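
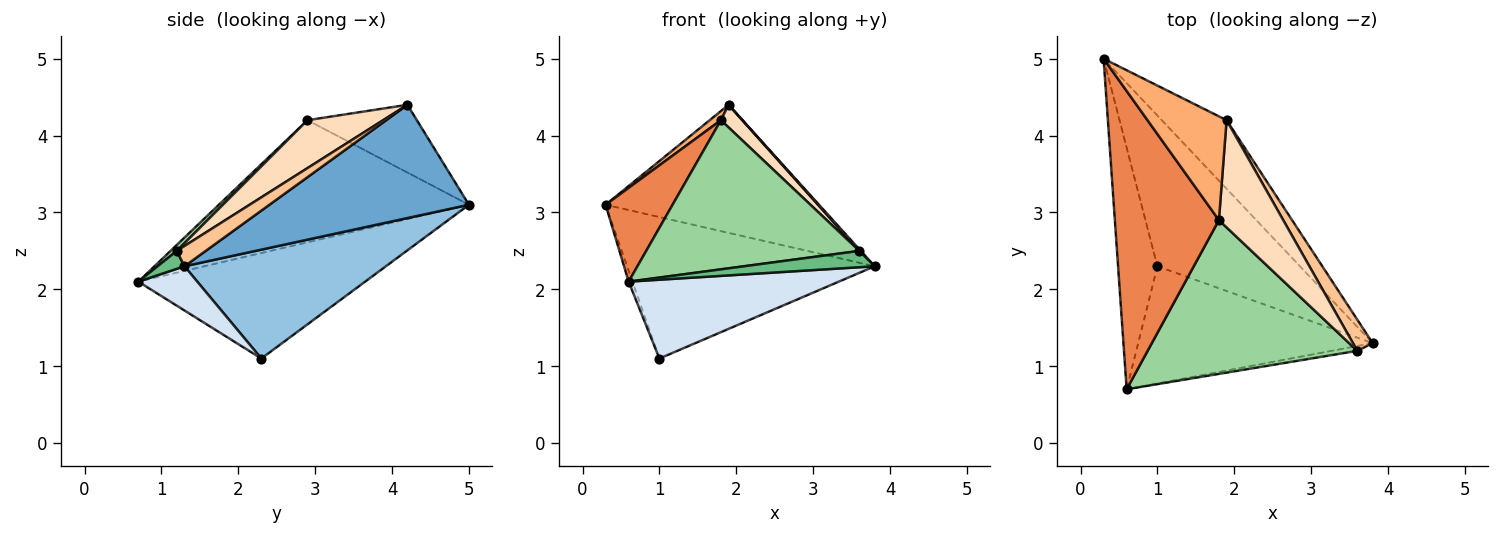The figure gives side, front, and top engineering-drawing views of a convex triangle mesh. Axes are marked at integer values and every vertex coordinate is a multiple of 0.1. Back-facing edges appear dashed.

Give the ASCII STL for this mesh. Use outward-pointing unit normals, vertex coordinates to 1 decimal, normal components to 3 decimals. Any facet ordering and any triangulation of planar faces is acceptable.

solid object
 facet normal 0.636 0.680 -0.364
  outer loop
   vertex 1.9 4.2 4.4
   vertex 3.8 1.3 2.3
   vertex 0.3 5.0 3.1
  endloop
 endfacet
 facet normal 0.487 0.598 -0.637
  outer loop
   vertex 1.0 2.3 1.1
   vertex 0.3 5.0 3.1
   vertex 3.8 1.3 2.3
  endloop
 endfacet
 facet normal -0.937 0.016 -0.349
  outer loop
   vertex 1.0 2.3 1.1
   vertex 0.6 0.7 2.1
   vertex 0.3 5.0 3.1
  endloop
 endfacet
 facet normal 0.155 -0.551 -0.820
  outer loop
   vertex 1.0 2.3 1.1
   vertex 3.8 1.3 2.3
   vertex 0.6 0.7 2.1
  endloop
 endfacet
 facet normal -0.746 -0.200 0.636
  outer loop
   vertex 1.8 2.9 4.2
   vertex 0.3 5.0 3.1
   vertex 0.6 0.7 2.1
  endloop
 endfacet
 facet normal -0.649 -0.067 0.758
  outer loop
   vertex 1.8 2.9 4.2
   vertex 1.9 4.2 4.4
   vertex 0.3 5.0 3.1
  endloop
 endfacet
 facet normal 0.716 -0.036 0.698
  outer loop
   vertex 3.6 1.2 2.5
   vertex 3.8 1.3 2.3
   vertex 1.9 4.2 4.4
  endloop
 endfacet
 facet normal 0.589 -0.167 0.791
  outer loop
   vertex 3.6 1.2 2.5
   vertex 1.9 4.2 4.4
   vertex 1.8 2.9 4.2
  endloop
 endfacet
 facet normal 0.194 -0.941 -0.277
  outer loop
   vertex 3.6 1.2 2.5
   vertex 0.6 0.7 2.1
   vertex 3.8 1.3 2.3
  endloop
 endfacet
 facet normal 0.020 -0.696 0.718
  outer loop
   vertex 3.6 1.2 2.5
   vertex 1.8 2.9 4.2
   vertex 0.6 0.7 2.1
  endloop
 endfacet
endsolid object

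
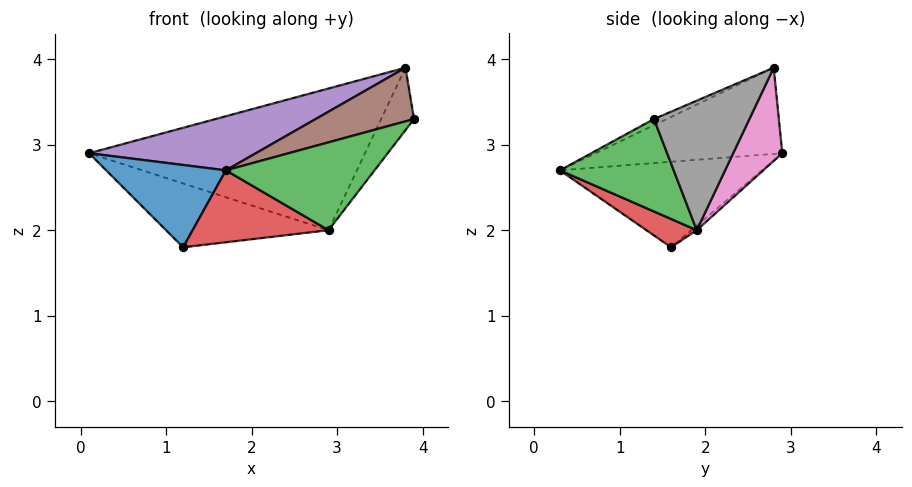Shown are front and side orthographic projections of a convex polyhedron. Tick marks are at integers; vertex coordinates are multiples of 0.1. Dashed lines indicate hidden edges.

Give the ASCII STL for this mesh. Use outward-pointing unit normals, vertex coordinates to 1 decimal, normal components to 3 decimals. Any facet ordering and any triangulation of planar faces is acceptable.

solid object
 facet normal -0.833 -0.493 -0.250
  outer loop
   vertex 1.2 1.6 1.8
   vertex 1.7 0.3 2.7
   vertex 0.1 2.9 2.9
  endloop
 endfacet
 facet normal -0.021 0.635 -0.772
  outer loop
   vertex 2.9 1.9 2.0
   vertex 1.2 1.6 1.8
   vertex 0.1 2.9 2.9
  endloop
 endfacet
 facet normal 0.481 -0.628 -0.612
  outer loop
   vertex 2.9 1.9 2.0
   vertex 3.9 1.4 3.3
   vertex 1.7 0.3 2.7
  endloop
 endfacet
 facet normal 0.189 -0.509 -0.840
  outer loop
   vertex 2.9 1.9 2.0
   vertex 1.7 0.3 2.7
   vertex 1.2 1.6 1.8
  endloop
 endfacet
 facet normal -0.260 -0.232 0.937
  outer loop
   vertex 3.8 2.8 3.9
   vertex 0.1 2.9 2.9
   vertex 1.7 0.3 2.7
  endloop
 endfacet
 facet normal -0.052 -0.397 0.917
  outer loop
   vertex 3.8 2.8 3.9
   vertex 1.7 0.3 2.7
   vertex 3.9 1.4 3.3
  endloop
 endfacet
 facet normal 0.153 0.863 -0.481
  outer loop
   vertex 3.8 2.8 3.9
   vertex 2.9 1.9 2.0
   vertex 0.1 2.9 2.9
  endloop
 endfacet
 facet normal 0.810 0.279 -0.516
  outer loop
   vertex 3.8 2.8 3.9
   vertex 3.9 1.4 3.3
   vertex 2.9 1.9 2.0
  endloop
 endfacet
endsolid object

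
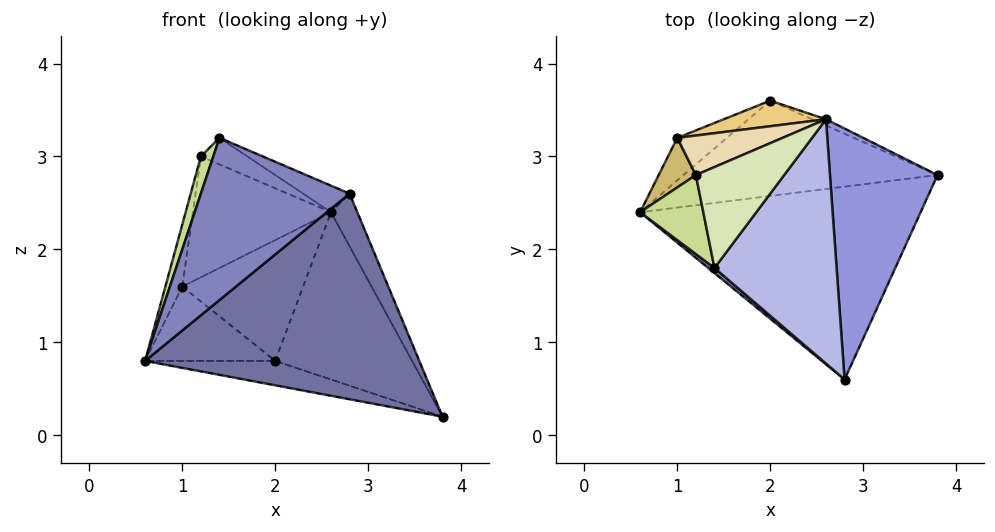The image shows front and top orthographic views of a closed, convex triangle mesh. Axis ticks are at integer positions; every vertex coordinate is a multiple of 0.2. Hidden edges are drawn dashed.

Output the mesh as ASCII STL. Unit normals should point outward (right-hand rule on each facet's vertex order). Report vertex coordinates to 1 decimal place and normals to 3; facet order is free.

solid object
 facet normal -0.037 -0.729 -0.684
  outer loop
   vertex 2.8 0.6 2.6
   vertex 0.6 2.4 0.8
   vertex 3.8 2.8 0.2
  endloop
 endfacet
 facet normal -0.645 -0.764 0.024
  outer loop
   vertex 1.4 1.8 3.2
   vertex 0.6 2.4 0.8
   vertex 2.8 0.6 2.6
  endloop
 endfacet
 facet normal 0.885 0.096 0.456
  outer loop
   vertex 2.6 3.4 2.4
   vertex 2.8 0.6 2.6
   vertex 3.8 2.8 0.2
  endloop
 endfacet
 facet normal 0.460 0.096 0.882
  outer loop
   vertex 2.6 3.4 2.4
   vertex 1.4 1.8 3.2
   vertex 2.8 0.6 2.6
  endloop
 endfacet
 facet normal -0.208 0.243 -0.948
  outer loop
   vertex 2.0 3.6 0.8
   vertex 3.8 2.8 0.2
   vertex 0.6 2.4 0.8
  endloop
 endfacet
 facet normal 0.396 0.917 -0.034
  outer loop
   vertex 2.0 3.6 0.8
   vertex 2.6 3.4 2.4
   vertex 3.8 2.8 0.2
  endloop
 endfacet
 facet normal -0.950 -0.133 0.283
  outer loop
   vertex 1.2 2.8 3.0
   vertex 0.6 2.4 0.8
   vertex 1.4 1.8 3.2
  endloop
 endfacet
 facet normal 0.292 0.243 0.925
  outer loop
   vertex 1.2 2.8 3.0
   vertex 1.4 1.8 3.2
   vertex 2.6 3.4 2.4
  endloop
 endfacet
 facet normal -0.597 0.697 -0.398
  outer loop
   vertex 1.0 3.2 1.6
   vertex 2.0 3.6 0.8
   vertex 0.6 2.4 0.8
  endloop
 endfacet
 facet normal -0.942 0.262 0.209
  outer loop
   vertex 1.0 3.2 1.6
   vertex 0.6 2.4 0.8
   vertex 1.2 2.8 3.0
  endloop
 endfacet
 facet normal -0.220 0.954 0.202
  outer loop
   vertex 1.0 3.2 1.6
   vertex 2.6 3.4 2.4
   vertex 2.0 3.6 0.8
  endloop
 endfacet
 facet normal -0.264 0.917 0.300
  outer loop
   vertex 1.0 3.2 1.6
   vertex 1.2 2.8 3.0
   vertex 2.6 3.4 2.4
  endloop
 endfacet
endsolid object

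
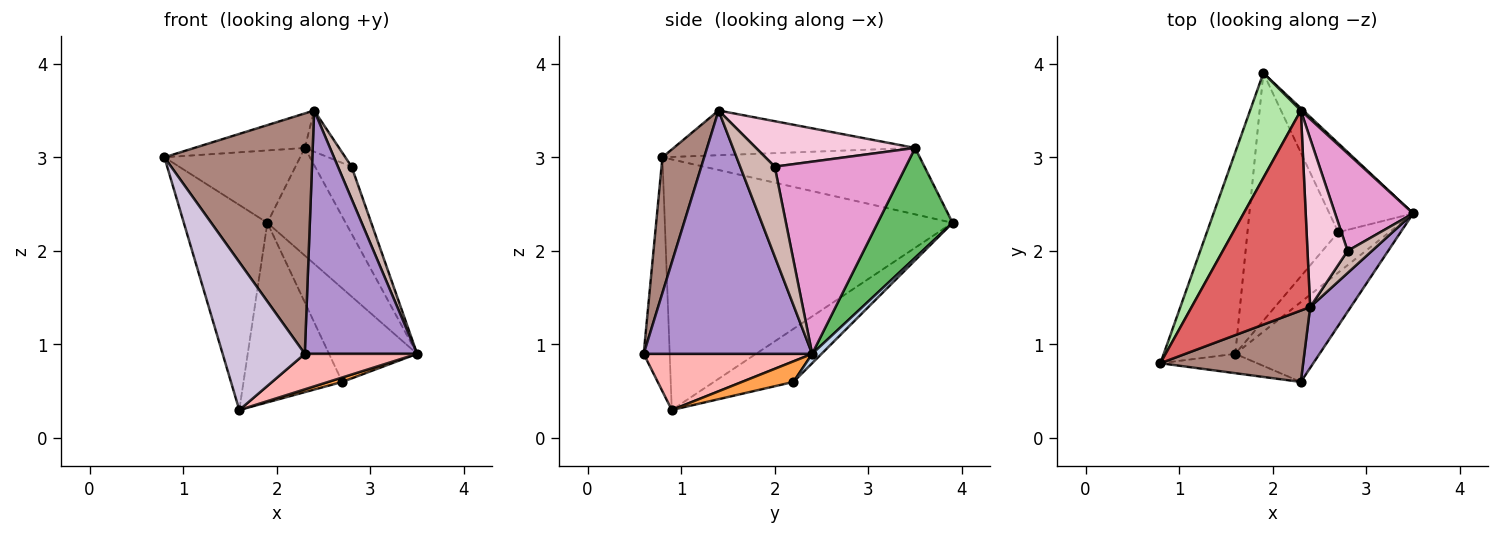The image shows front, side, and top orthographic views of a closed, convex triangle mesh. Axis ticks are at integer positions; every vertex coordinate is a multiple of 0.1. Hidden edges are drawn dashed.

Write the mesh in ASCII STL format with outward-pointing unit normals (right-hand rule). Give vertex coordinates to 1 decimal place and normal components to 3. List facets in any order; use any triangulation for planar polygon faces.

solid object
 facet normal -0.926 0.269 -0.264
  outer loop
   vertex 1.6 0.9 0.3
   vertex 0.8 0.8 3.0
   vertex 1.9 3.9 2.3
  endloop
 endfacet
 facet normal 0.077 0.723 -0.687
  outer loop
   vertex 2.7 2.2 0.6
   vertex 1.9 3.9 2.3
   vertex 3.5 2.4 0.9
  endloop
 endfacet
 facet normal 0.371 -0.101 -0.923
  outer loop
   vertex 2.7 2.2 0.6
   vertex 3.5 2.4 0.9
   vertex 1.6 0.9 0.3
  endloop
 endfacet
 facet normal -0.428 0.531 -0.732
  outer loop
   vertex 2.7 2.2 0.6
   vertex 1.6 0.9 0.3
   vertex 1.9 3.9 2.3
  endloop
 endfacet
 facet normal 0.691 0.723 0.016
  outer loop
   vertex 2.3 3.5 3.1
   vertex 3.5 2.4 0.9
   vertex 1.9 3.9 2.3
  endloop
 endfacet
 facet normal -0.733 0.386 0.560
  outer loop
   vertex 2.3 3.5 3.1
   vertex 1.9 3.9 2.3
   vertex 0.8 0.8 3.0
  endloop
 endfacet
 facet normal -0.348 0.159 0.924
  outer loop
   vertex 2.3 3.5 3.1
   vertex 0.8 0.8 3.0
   vertex 2.4 1.4 3.5
  endloop
 endfacet
 facet normal 0.520 -0.347 -0.780
  outer loop
   vertex 2.3 0.6 0.9
   vertex 1.6 0.9 0.3
   vertex 3.5 2.4 0.9
  endloop
 endfacet
 facet normal 0.824 -0.549 0.137
  outer loop
   vertex 2.3 0.6 0.9
   vertex 3.5 2.4 0.9
   vertex 2.4 1.4 3.5
  endloop
 endfacet
 facet normal -0.299 -0.946 -0.124
  outer loop
   vertex 2.3 0.6 0.9
   vertex 0.8 0.8 3.0
   vertex 1.6 0.9 0.3
  endloop
 endfacet
 facet normal 0.261 -0.925 0.275
  outer loop
   vertex 2.3 0.6 0.9
   vertex 2.4 1.4 3.5
   vertex 0.8 0.8 3.0
  endloop
 endfacet
 facet normal 0.902 -0.357 0.244
  outer loop
   vertex 2.8 2.0 2.9
   vertex 2.4 1.4 3.5
   vertex 3.5 2.4 0.9
  endloop
 endfacet
 facet normal 0.897 0.250 0.364
  outer loop
   vertex 2.8 2.0 2.9
   vertex 3.5 2.4 0.9
   vertex 2.3 3.5 3.1
  endloop
 endfacet
 facet normal 0.740 0.160 0.653
  outer loop
   vertex 2.8 2.0 2.9
   vertex 2.3 3.5 3.1
   vertex 2.4 1.4 3.5
  endloop
 endfacet
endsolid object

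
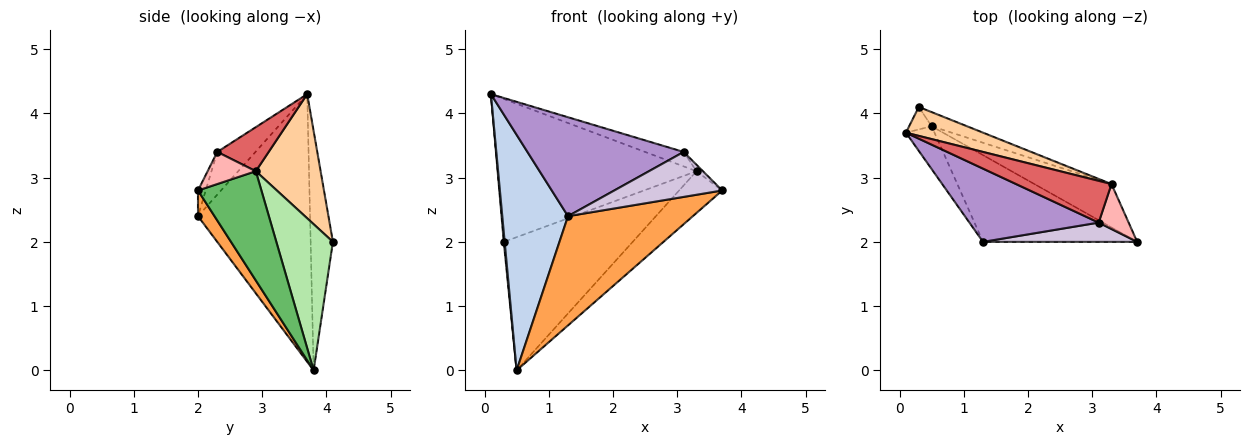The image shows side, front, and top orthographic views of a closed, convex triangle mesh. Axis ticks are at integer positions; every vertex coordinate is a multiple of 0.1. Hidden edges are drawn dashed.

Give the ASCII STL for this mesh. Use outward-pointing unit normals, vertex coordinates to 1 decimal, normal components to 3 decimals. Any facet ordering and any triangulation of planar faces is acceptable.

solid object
 facet normal -0.995 -0.040 -0.093
  outer loop
   vertex 0.5 3.8 0.0
   vertex 0.1 3.7 4.3
   vertex 0.3 4.1 2.0
  endloop
 endfacet
 facet normal -0.859 -0.504 -0.092
  outer loop
   vertex 1.3 2.0 2.4
   vertex 0.1 3.7 4.3
   vertex 0.5 3.8 0.0
  endloop
 endfacet
 facet normal 0.103 -0.779 -0.619
  outer loop
   vertex 1.3 2.0 2.4
   vertex 0.5 3.8 0.0
   vertex 3.7 2.0 2.8
  endloop
 endfacet
 facet normal 0.304 0.934 0.189
  outer loop
   vertex 3.3 2.9 3.1
   vertex 0.3 4.1 2.0
   vertex 0.1 3.7 4.3
  endloop
 endfacet
 facet normal 0.714 0.485 -0.504
  outer loop
   vertex 3.3 2.9 3.1
   vertex 3.7 2.0 2.8
   vertex 0.5 3.8 0.0
  endloop
 endfacet
 facet normal 0.400 0.911 -0.097
  outer loop
   vertex 3.3 2.9 3.1
   vertex 0.5 3.8 0.0
   vertex 0.3 4.1 2.0
  endloop
 endfacet
 facet normal 0.400 0.300 0.866
  outer loop
   vertex 3.1 2.3 3.4
   vertex 3.3 2.9 3.1
   vertex 0.1 3.7 4.3
  endloop
 endfacet
 facet normal 0.728 0.097 0.679
  outer loop
   vertex 3.1 2.3 3.4
   vertex 3.7 2.0 2.8
   vertex 3.3 2.9 3.1
  endloop
 endfacet
 facet normal -0.193 -0.789 0.584
  outer loop
   vertex 3.1 2.3 3.4
   vertex 0.1 3.7 4.3
   vertex 1.3 2.0 2.4
  endloop
 endfacet
 facet normal -0.066 -0.917 0.393
  outer loop
   vertex 3.1 2.3 3.4
   vertex 1.3 2.0 2.4
   vertex 3.7 2.0 2.8
  endloop
 endfacet
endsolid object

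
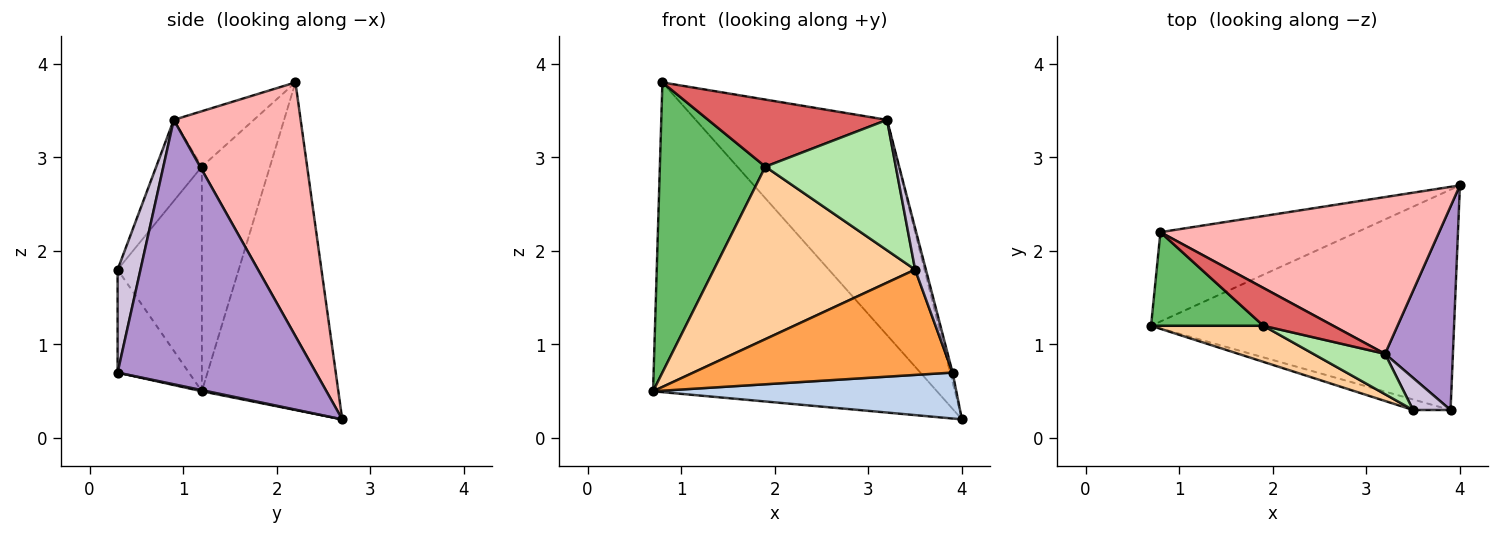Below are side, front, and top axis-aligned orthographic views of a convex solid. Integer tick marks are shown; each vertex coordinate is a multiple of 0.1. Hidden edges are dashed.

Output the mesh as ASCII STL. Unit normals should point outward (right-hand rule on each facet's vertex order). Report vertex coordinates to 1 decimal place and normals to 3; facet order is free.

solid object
 facet normal -0.419 0.872 -0.252
  outer loop
   vertex 0.8 2.2 3.8
   vertex 4.0 2.7 0.2
   vertex 0.7 1.2 0.5
  endloop
 endfacet
 facet normal 0.004 -0.204 -0.979
  outer loop
   vertex 3.9 0.3 0.7
   vertex 0.7 1.2 0.5
   vertex 4.0 2.7 0.2
  endloop
 endfacet
 facet normal -0.264 -0.960 -0.096
  outer loop
   vertex 3.9 0.3 0.7
   vertex 3.5 0.3 1.8
   vertex 0.7 1.2 0.5
  endloop
 endfacet
 facet normal -0.379 -0.906 0.190
  outer loop
   vertex 1.9 1.2 2.9
   vertex 0.7 1.2 0.5
   vertex 3.5 0.3 1.8
  endloop
 endfacet
 facet normal -0.523 -0.811 0.262
  outer loop
   vertex 1.9 1.2 2.9
   vertex 0.8 2.2 3.8
   vertex 0.7 1.2 0.5
  endloop
 endfacet
 facet normal -0.317 -0.906 0.280
  outer loop
   vertex 3.2 0.9 3.4
   vertex 1.9 1.2 2.9
   vertex 3.5 0.3 1.8
  endloop
 endfacet
 facet normal -0.363 -0.812 0.458
  outer loop
   vertex 3.2 0.9 3.4
   vertex 0.8 2.2 3.8
   vertex 1.9 1.2 2.9
  endloop
 endfacet
 facet normal 0.472 0.712 0.519
  outer loop
   vertex 3.2 0.9 3.4
   vertex 4.0 2.7 0.2
   vertex 0.8 2.2 3.8
  endloop
 endfacet
 facet normal 0.969 0.011 0.249
  outer loop
   vertex 3.2 0.9 3.4
   vertex 3.9 0.3 0.7
   vertex 4.0 2.7 0.2
  endloop
 endfacet
 facet normal 0.860 -0.404 0.313
  outer loop
   vertex 3.2 0.9 3.4
   vertex 3.5 0.3 1.8
   vertex 3.9 0.3 0.7
  endloop
 endfacet
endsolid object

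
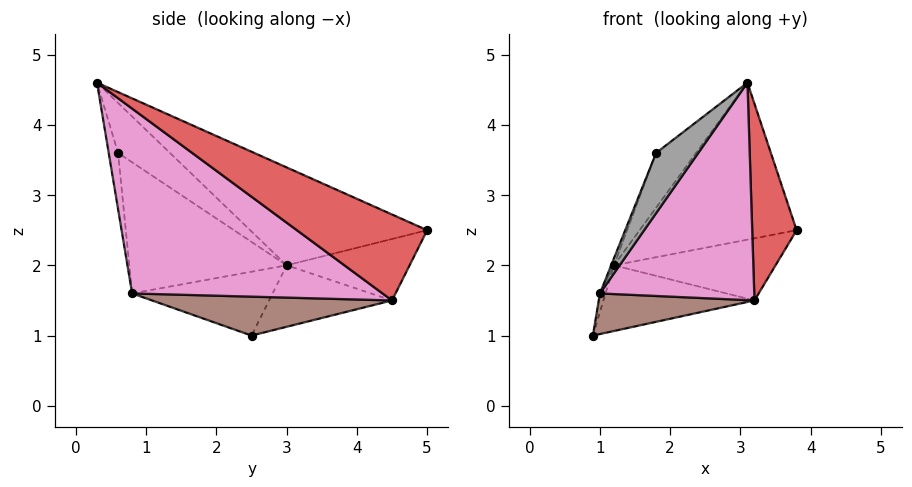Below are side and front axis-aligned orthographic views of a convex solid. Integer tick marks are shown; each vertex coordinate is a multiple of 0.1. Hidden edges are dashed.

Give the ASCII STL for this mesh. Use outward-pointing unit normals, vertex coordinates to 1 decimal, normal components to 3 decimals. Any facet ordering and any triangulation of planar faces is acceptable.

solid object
 facet normal -0.471 0.417 0.777
  outer loop
   vertex 1.2 3.0 2.0
   vertex 3.1 0.3 4.6
   vertex 3.8 5.0 2.5
  endloop
 endfacet
 facet normal -0.619 0.761 -0.195
  outer loop
   vertex 3.2 4.5 1.5
   vertex 0.9 2.5 1.0
   vertex 1.2 3.0 2.0
  endloop
 endfacet
 facet normal -0.605 0.795 -0.035
  outer loop
   vertex 3.2 4.5 1.5
   vertex 1.2 3.0 2.0
   vertex 3.8 5.0 2.5
  endloop
 endfacet
 facet normal 0.877 -0.299 -0.377
  outer loop
   vertex 3.2 4.5 1.5
   vertex 3.8 5.0 2.5
   vertex 3.1 0.3 4.6
  endloop
 endfacet
 facet normal -0.504 0.388 0.772
  outer loop
   vertex 1.8 0.6 3.6
   vertex 3.1 0.3 4.6
   vertex 1.2 3.0 2.0
  endloop
 endfacet
 facet normal 0.429 -0.278 -0.860
  outer loop
   vertex 1.0 0.8 1.6
   vertex 0.9 2.5 1.0
   vertex 3.2 4.5 1.5
  endloop
 endfacet
 facet normal 0.703 -0.433 -0.564
  outer loop
   vertex 1.0 0.8 1.6
   vertex 3.2 4.5 1.5
   vertex 3.1 0.3 4.6
  endloop
 endfacet
 facet normal -0.217 -0.976 -0.011
  outer loop
   vertex 1.0 0.8 1.6
   vertex 3.1 0.3 4.6
   vertex 1.8 0.6 3.6
  endloop
 endfacet
 facet normal -0.962 0.038 0.269
  outer loop
   vertex 1.0 0.8 1.6
   vertex 1.2 3.0 2.0
   vertex 0.9 2.5 1.0
  endloop
 endfacet
 facet normal -0.928 0.017 0.373
  outer loop
   vertex 1.0 0.8 1.6
   vertex 1.8 0.6 3.6
   vertex 1.2 3.0 2.0
  endloop
 endfacet
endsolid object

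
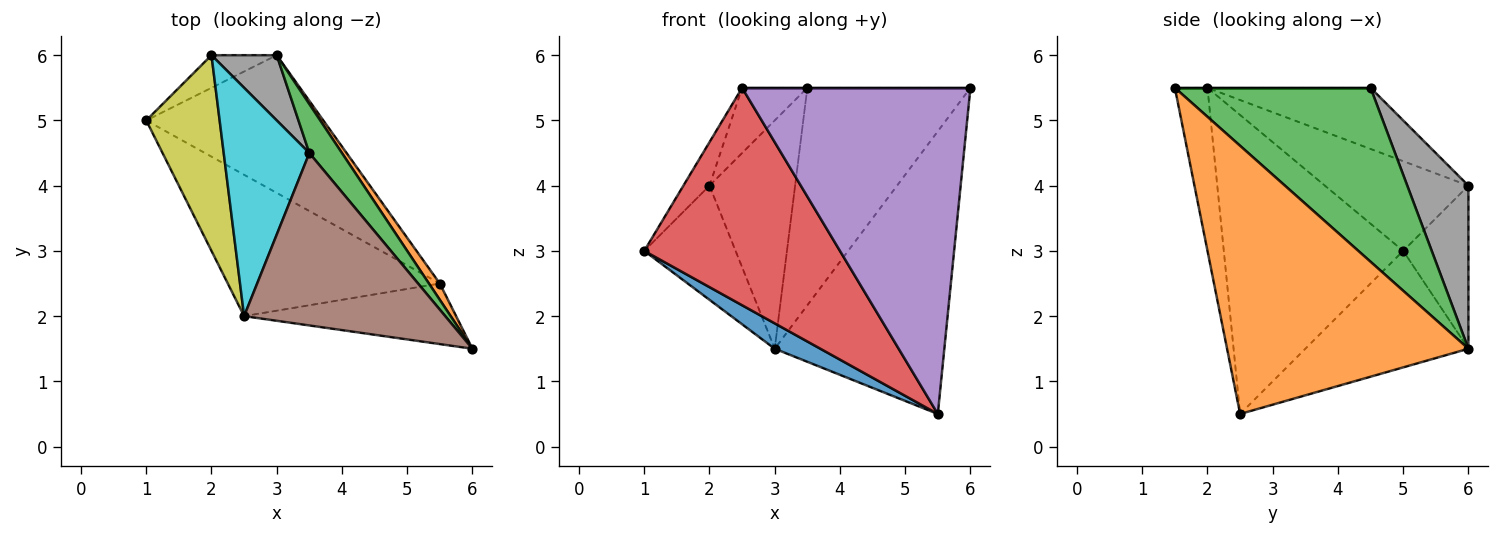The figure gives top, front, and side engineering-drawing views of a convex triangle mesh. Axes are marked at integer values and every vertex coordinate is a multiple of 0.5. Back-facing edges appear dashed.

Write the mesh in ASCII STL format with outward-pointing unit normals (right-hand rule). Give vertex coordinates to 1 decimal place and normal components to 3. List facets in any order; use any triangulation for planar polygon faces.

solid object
 facet normal -0.543 -0.152 -0.826
  outer loop
   vertex 5.5 2.5 0.5
   vertex 1.0 5.0 3.0
   vertex 3.0 6.0 1.5
  endloop
 endfacet
 facet normal 0.818 0.575 0.033
  outer loop
   vertex 5.5 2.5 0.5
   vertex 3.0 6.0 1.5
   vertex 6.0 1.5 5.5
  endloop
 endfacet
 facet normal 0.760 0.634 0.143
  outer loop
   vertex 3.5 4.5 5.5
   vertex 6.0 1.5 5.5
   vertex 3.0 6.0 1.5
  endloop
 endfacet
 facet normal -0.609 -0.665 -0.432
  outer loop
   vertex 2.5 2.0 5.5
   vertex 1.0 5.0 3.0
   vertex 5.5 2.5 0.5
  endloop
 endfacet
 facet normal -0.139 -0.974 -0.181
  outer loop
   vertex 2.5 2.0 5.5
   vertex 5.5 2.5 0.5
   vertex 6.0 1.5 5.5
  endloop
 endfacet
 facet normal 0.000 0.000 1.000
  outer loop
   vertex 2.5 2.0 5.5
   vertex 6.0 1.5 5.5
   vertex 3.5 4.5 5.5
  endloop
 endfacet
 facet normal -0.566 0.793 -0.226
  outer loop
   vertex 2.0 6.0 4.0
   vertex 3.0 6.0 1.5
   vertex 1.0 5.0 3.0
  endloop
 endfacet
 facet normal 0.566 0.793 0.226
  outer loop
   vertex 2.0 6.0 4.0
   vertex 3.5 4.5 5.5
   vertex 3.0 6.0 1.5
  endloop
 endfacet
 facet normal -0.766 0.139 0.627
  outer loop
   vertex 2.0 6.0 4.0
   vertex 1.0 5.0 3.0
   vertex 2.5 2.0 5.5
  endloop
 endfacet
 facet normal -0.566 0.226 0.793
  outer loop
   vertex 2.0 6.0 4.0
   vertex 2.5 2.0 5.5
   vertex 3.5 4.5 5.5
  endloop
 endfacet
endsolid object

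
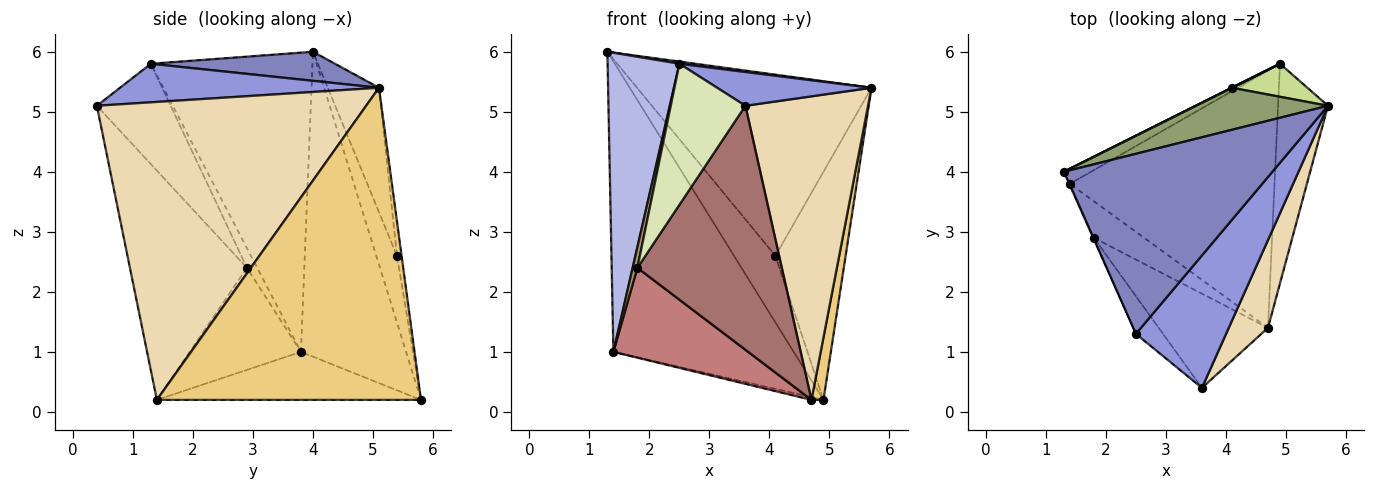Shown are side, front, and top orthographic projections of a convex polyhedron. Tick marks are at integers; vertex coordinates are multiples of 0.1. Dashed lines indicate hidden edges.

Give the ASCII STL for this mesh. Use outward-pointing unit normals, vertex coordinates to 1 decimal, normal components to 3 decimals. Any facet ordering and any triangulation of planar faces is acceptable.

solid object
 facet normal -0.503 0.863 -0.045
  outer loop
   vertex 1.4 3.8 1.0
   vertex 1.3 4.0 6.0
   vertex 4.9 5.8 0.2
  endloop
 endfacet
 facet normal 0.138 -0.012 0.990
  outer loop
   vertex 2.5 1.3 5.8
   vertex 5.7 5.1 5.4
   vertex 1.3 4.0 6.0
  endloop
 endfacet
 facet normal 0.383 -0.228 0.895
  outer loop
   vertex 2.5 1.3 5.8
   vertex 3.6 0.4 5.1
   vertex 5.7 5.1 5.4
  endloop
 endfacet
 facet normal -0.914 -0.406 -0.002
  outer loop
   vertex 2.5 1.3 5.8
   vertex 1.3 4.0 6.0
   vertex 1.4 3.8 1.0
  endloop
 endfacet
 facet normal -0.208 0.953 0.221
  outer loop
   vertex 4.1 5.4 2.6
   vertex 1.3 4.0 6.0
   vertex 5.7 5.1 5.4
  endloop
 endfacet
 facet normal -0.447 0.894 0.000
  outer loop
   vertex 4.1 5.4 2.6
   vertex 4.9 5.8 0.2
   vertex 1.3 4.0 6.0
  endloop
 endfacet
 facet normal -0.065 0.988 0.143
  outer loop
   vertex 4.1 5.4 2.6
   vertex 5.7 5.1 5.4
   vertex 4.9 5.8 0.2
  endloop
 endfacet
 facet normal -0.691 -0.699 -0.187
  outer loop
   vertex 1.8 2.9 2.4
   vertex 3.6 0.4 5.1
   vertex 2.5 1.3 5.8
  endloop
 endfacet
 facet normal -0.907 -0.420 -0.011
  outer loop
   vertex 1.8 2.9 2.4
   vertex 2.5 1.3 5.8
   vertex 1.4 3.8 1.0
  endloop
 endfacet
 facet normal -0.228 0.010 -0.974
  outer loop
   vertex 4.7 1.4 0.2
   vertex 1.4 3.8 1.0
   vertex 4.9 5.8 0.2
  endloop
 endfacet
 facet normal 0.986 -0.045 -0.158
  outer loop
   vertex 4.7 1.4 0.2
   vertex 4.9 5.8 0.2
   vertex 5.7 5.1 5.4
  endloop
 endfacet
 facet normal 0.904 -0.411 0.119
  outer loop
   vertex 4.7 1.4 0.2
   vertex 5.7 5.1 5.4
   vertex 3.6 0.4 5.1
  endloop
 endfacet
 facet normal -0.603 -0.744 -0.287
  outer loop
   vertex 4.7 1.4 0.2
   vertex 3.6 0.4 5.1
   vertex 1.8 2.9 2.4
  endloop
 endfacet
 facet normal -0.608 -0.736 -0.299
  outer loop
   vertex 4.7 1.4 0.2
   vertex 1.8 2.9 2.4
   vertex 1.4 3.8 1.0
  endloop
 endfacet
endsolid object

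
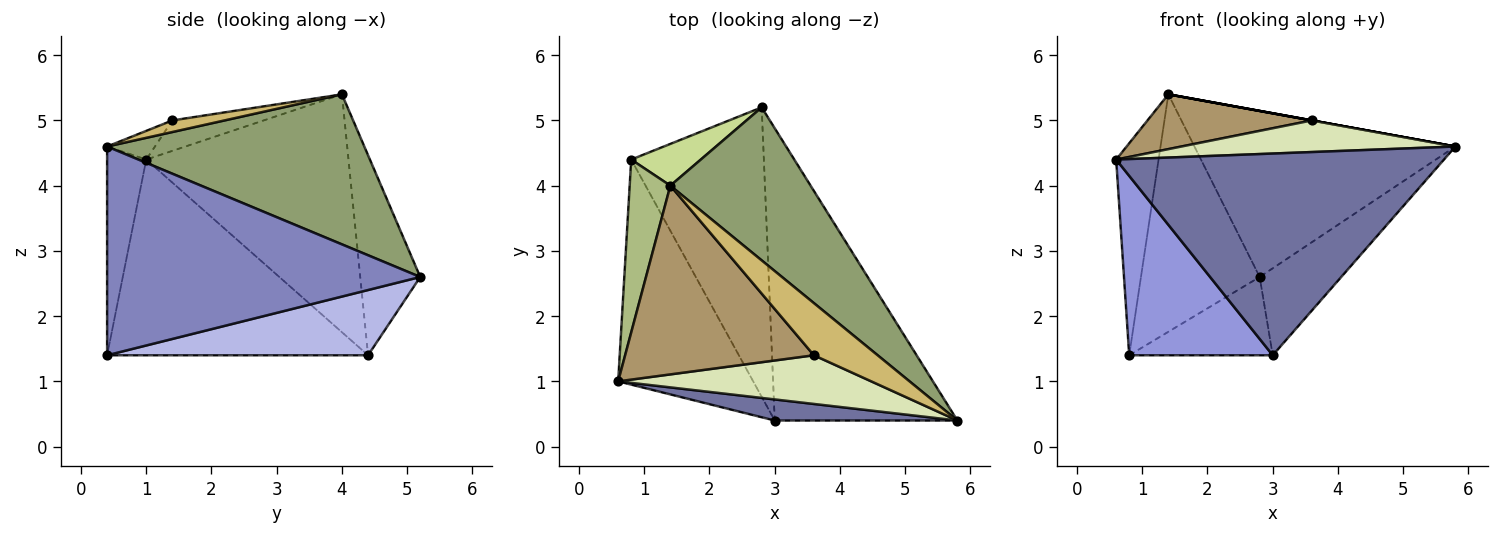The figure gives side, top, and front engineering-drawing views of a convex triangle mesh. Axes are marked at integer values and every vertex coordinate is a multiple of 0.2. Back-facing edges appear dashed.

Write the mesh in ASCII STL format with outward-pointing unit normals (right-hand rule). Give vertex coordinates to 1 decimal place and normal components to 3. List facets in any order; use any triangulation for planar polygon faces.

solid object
 facet normal -0.118 -0.988 0.103
  outer loop
   vertex 3.0 0.4 1.4
   vertex 5.8 0.4 4.6
   vertex 0.6 1.0 4.4
  endloop
 endfacet
 facet normal 0.739 0.192 -0.646
  outer loop
   vertex 3.0 0.4 1.4
   vertex 2.8 5.2 2.6
   vertex 5.8 0.4 4.6
  endloop
 endfacet
 facet normal -0.750 -0.412 -0.517
  outer loop
   vertex 0.8 4.4 1.4
   vertex 3.0 0.4 1.4
   vertex 0.6 1.0 4.4
  endloop
 endfacet
 facet normal 0.429 0.236 -0.872
  outer loop
   vertex 0.8 4.4 1.4
   vertex 2.8 5.2 2.6
   vertex 3.0 0.4 1.4
  endloop
 endfacet
 facet normal 0.587 0.595 0.549
  outer loop
   vertex 1.4 4.0 5.4
   vertex 5.8 0.4 4.6
   vertex 2.8 5.2 2.6
  endloop
 endfacet
 facet normal -0.965 0.202 0.165
  outer loop
   vertex 1.4 4.0 5.4
   vertex 0.8 4.4 1.4
   vertex 0.6 1.0 4.4
  endloop
 endfacet
 facet normal -0.446 0.882 0.155
  outer loop
   vertex 1.4 4.0 5.4
   vertex 2.8 5.2 2.6
   vertex 0.8 4.4 1.4
  endloop
 endfacet
 facet normal -0.095 -0.542 0.835
  outer loop
   vertex 3.6 1.4 5.0
   vertex 0.6 1.0 4.4
   vertex 5.8 0.4 4.6
  endloop
 endfacet
 facet normal -0.153 -0.276 0.949
  outer loop
   vertex 3.6 1.4 5.0
   vertex 1.4 4.0 5.4
   vertex 0.6 1.0 4.4
  endloop
 endfacet
 facet normal 0.179 0.000 0.984
  outer loop
   vertex 3.6 1.4 5.0
   vertex 5.8 0.4 4.6
   vertex 1.4 4.0 5.4
  endloop
 endfacet
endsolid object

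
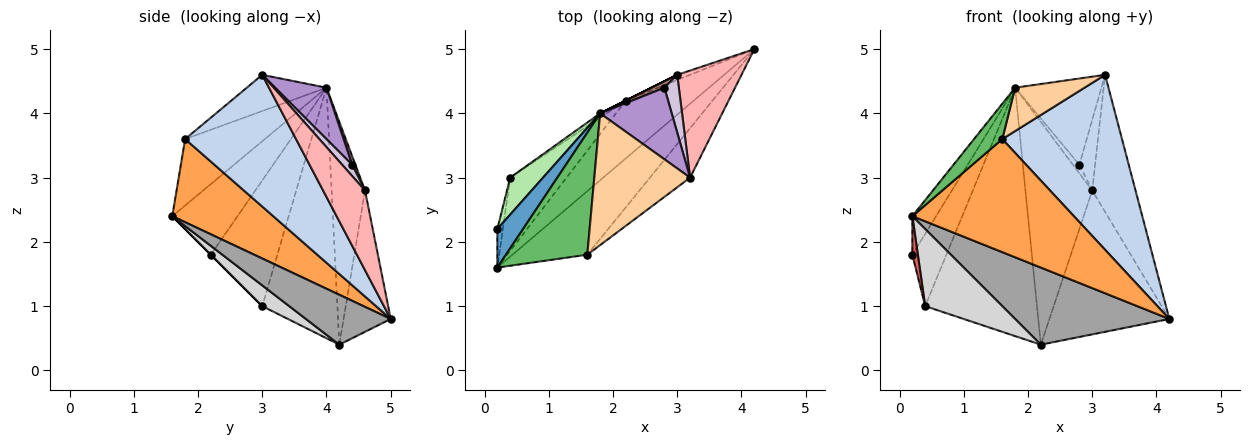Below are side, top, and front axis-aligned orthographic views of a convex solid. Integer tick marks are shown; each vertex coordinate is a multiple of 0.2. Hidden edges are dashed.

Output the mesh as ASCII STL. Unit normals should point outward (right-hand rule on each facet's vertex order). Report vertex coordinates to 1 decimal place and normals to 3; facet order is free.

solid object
 facet normal -0.889 0.323 0.323
  outer loop
   vertex 1.8 4.0 4.4
   vertex 0.2 2.2 1.8
   vertex 0.2 1.6 2.4
  endloop
 endfacet
 facet normal 0.666 -0.718 -0.203
  outer loop
   vertex 1.6 1.8 3.6
   vertex 4.2 5.0 0.8
   vertex 3.2 3.0 4.6
  endloop
 endfacet
 facet normal 0.478 -0.765 -0.431
  outer loop
   vertex 1.6 1.8 3.6
   vertex 0.2 1.6 2.4
   vertex 4.2 5.0 0.8
  endloop
 endfacet
 facet normal -0.338 -0.294 0.894
  outer loop
   vertex 1.6 1.8 3.6
   vertex 3.2 3.0 4.6
   vertex 1.8 4.0 4.4
  endloop
 endfacet
 facet normal -0.617 -0.219 0.756
  outer loop
   vertex 1.6 1.8 3.6
   vertex 1.8 4.0 4.4
   vertex 0.2 1.6 2.4
  endloop
 endfacet
 facet normal -0.867 0.443 0.227
  outer loop
   vertex 0.4 3.0 1.0
   vertex 0.2 2.2 1.8
   vertex 1.8 4.0 4.4
  endloop
 endfacet
 facet normal 0.000 -0.707 -0.707
  outer loop
   vertex 0.4 3.0 1.0
   vertex 0.2 1.6 2.4
   vertex 0.2 2.2 1.8
  endloop
 endfacet
 facet normal 0.607 0.626 0.489
  outer loop
   vertex 3.0 4.6 2.8
   vertex 3.2 3.0 4.6
   vertex 4.2 5.0 0.8
  endloop
 endfacet
 facet normal 0.417 0.700 0.580
  outer loop
   vertex 2.8 4.4 3.2
   vertex 1.8 4.0 4.4
   vertex 3.2 3.0 4.6
  endloop
 endfacet
 facet normal 0.442 0.694 0.568
  outer loop
   vertex 2.8 4.4 3.2
   vertex 3.2 3.0 4.6
   vertex 3.0 4.6 2.8
  endloop
 endfacet
 facet normal 0.371 0.743 0.557
  outer loop
   vertex 2.8 4.4 3.2
   vertex 3.0 4.6 2.8
   vertex 1.8 4.0 4.4
  endloop
 endfacet
 facet normal -0.558 0.830 -0.014
  outer loop
   vertex 2.2 4.2 0.4
   vertex 0.4 3.0 1.0
   vertex 1.8 4.0 4.4
  endloop
 endfacet
 facet normal -0.447 0.894 0.000
  outer loop
   vertex 2.2 4.2 0.4
   vertex 1.8 4.0 4.4
   vertex 3.0 4.6 2.8
  endloop
 endfacet
 facet normal -0.365 0.930 -0.033
  outer loop
   vertex 2.2 4.2 0.4
   vertex 3.0 4.6 2.8
   vertex 4.2 5.0 0.8
  endloop
 endfacet
 facet normal 0.403 -0.732 -0.549
  outer loop
   vertex 2.2 4.2 0.4
   vertex 4.2 5.0 0.8
   vertex 0.2 1.6 2.4
  endloop
 endfacet
 facet normal 0.246 -0.703 -0.668
  outer loop
   vertex 2.2 4.2 0.4
   vertex 0.2 1.6 2.4
   vertex 0.4 3.0 1.0
  endloop
 endfacet
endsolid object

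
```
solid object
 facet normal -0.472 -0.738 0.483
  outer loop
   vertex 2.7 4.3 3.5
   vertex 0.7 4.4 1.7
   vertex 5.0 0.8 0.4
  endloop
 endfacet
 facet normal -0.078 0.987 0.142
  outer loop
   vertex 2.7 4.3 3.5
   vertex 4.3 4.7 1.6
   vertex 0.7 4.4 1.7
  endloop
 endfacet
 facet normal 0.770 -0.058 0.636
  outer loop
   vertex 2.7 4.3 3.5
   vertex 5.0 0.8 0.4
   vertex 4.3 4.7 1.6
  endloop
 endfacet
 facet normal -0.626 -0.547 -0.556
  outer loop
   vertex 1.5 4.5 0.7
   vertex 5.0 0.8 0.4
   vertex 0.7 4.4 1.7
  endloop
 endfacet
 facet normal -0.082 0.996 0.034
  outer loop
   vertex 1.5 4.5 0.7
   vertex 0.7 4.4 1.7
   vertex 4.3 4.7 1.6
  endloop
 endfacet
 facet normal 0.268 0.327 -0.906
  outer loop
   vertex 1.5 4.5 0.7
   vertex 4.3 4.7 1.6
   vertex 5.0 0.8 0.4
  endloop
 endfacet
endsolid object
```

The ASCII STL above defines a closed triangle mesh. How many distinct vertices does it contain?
5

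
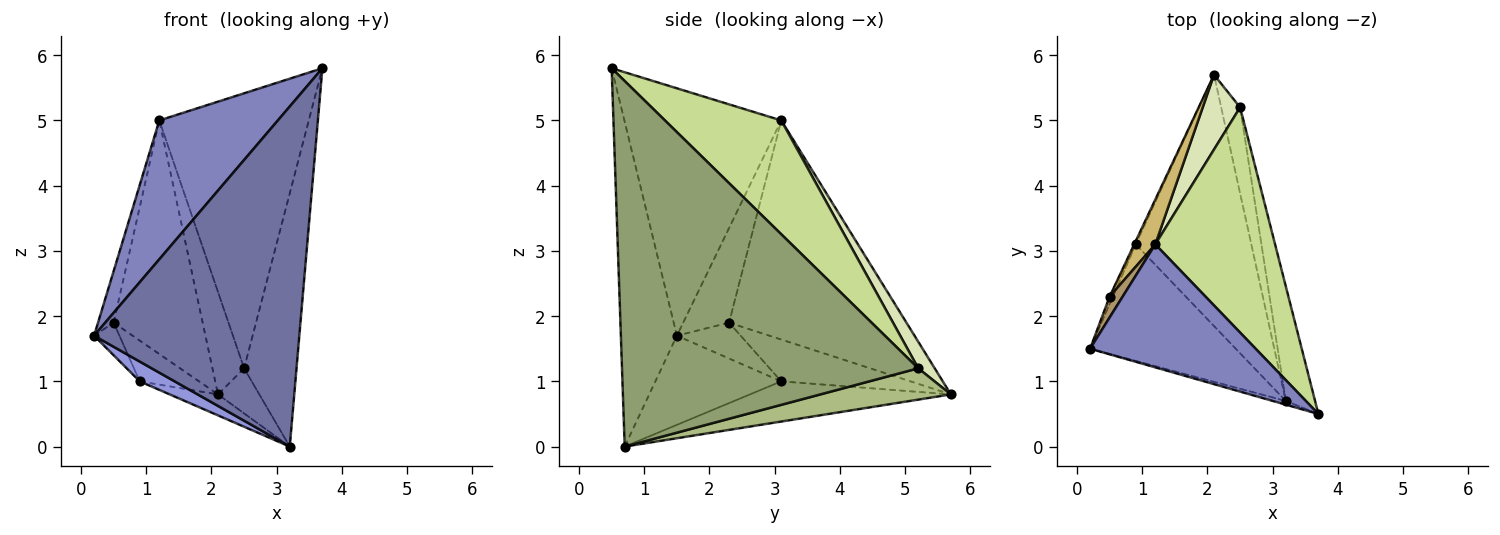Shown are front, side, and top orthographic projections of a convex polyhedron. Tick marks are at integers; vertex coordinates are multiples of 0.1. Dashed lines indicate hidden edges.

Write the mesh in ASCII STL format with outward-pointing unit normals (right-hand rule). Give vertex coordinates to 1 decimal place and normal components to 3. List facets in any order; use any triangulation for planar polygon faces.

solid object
 facet normal -0.263 -0.965 -0.011
  outer loop
   vertex 3.2 0.7 0.0
   vertex 3.7 0.5 5.8
   vertex 0.2 1.5 1.7
  endloop
 endfacet
 facet normal -0.704 -0.532 0.471
  outer loop
   vertex 1.2 3.1 5.0
   vertex 0.2 1.5 1.7
   vertex 3.7 0.5 5.8
  endloop
 endfacet
 facet normal -0.517 -0.143 -0.844
  outer loop
   vertex 0.9 3.1 1.0
   vertex 3.2 0.7 0.0
   vertex 0.2 1.5 1.7
  endloop
 endfacet
 facet normal -0.327 0.079 -0.942
  outer loop
   vertex 0.9 3.1 1.0
   vertex 2.1 5.7 0.8
   vertex 3.2 0.7 0.0
  endloop
 endfacet
 facet normal 0.982 0.174 -0.079
  outer loop
   vertex 2.5 5.2 1.2
   vertex 3.7 0.5 5.8
   vertex 3.2 0.7 0.0
  endloop
 endfacet
 facet normal 0.826 0.262 -0.499
  outer loop
   vertex 2.5 5.2 1.2
   vertex 3.2 0.7 0.0
   vertex 2.1 5.7 0.8
  endloop
 endfacet
 facet normal 0.516 0.663 0.543
  outer loop
   vertex 2.5 5.2 1.2
   vertex 1.2 3.1 5.0
   vertex 3.7 0.5 5.8
  endloop
 endfacet
 facet normal 0.387 0.745 0.544
  outer loop
   vertex 2.5 5.2 1.2
   vertex 2.1 5.7 0.8
   vertex 1.2 3.1 5.0
  endloop
 endfacet
 facet normal -0.939 0.320 0.129
  outer loop
   vertex 0.5 2.3 1.9
   vertex 0.2 1.5 1.7
   vertex 1.2 3.1 5.0
  endloop
 endfacet
 facet normal -0.891 0.447 0.086
  outer loop
   vertex 0.5 2.3 1.9
   vertex 1.2 3.1 5.0
   vertex 2.1 5.7 0.8
  endloop
 endfacet
 facet normal -0.926 0.368 -0.084
  outer loop
   vertex 0.5 2.3 1.9
   vertex 0.9 3.1 1.0
   vertex 0.2 1.5 1.7
  endloop
 endfacet
 facet normal -0.908 0.417 -0.033
  outer loop
   vertex 0.5 2.3 1.9
   vertex 2.1 5.7 0.8
   vertex 0.9 3.1 1.0
  endloop
 endfacet
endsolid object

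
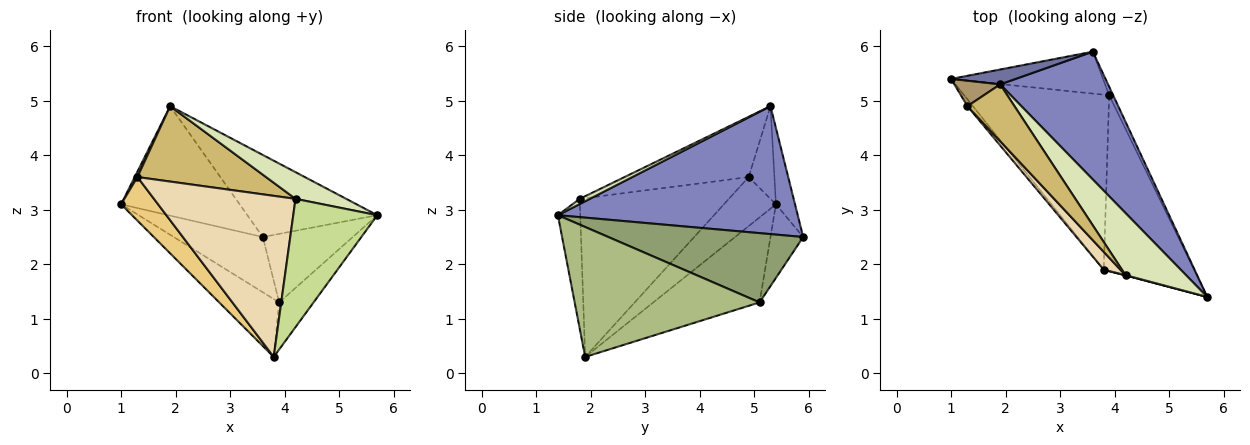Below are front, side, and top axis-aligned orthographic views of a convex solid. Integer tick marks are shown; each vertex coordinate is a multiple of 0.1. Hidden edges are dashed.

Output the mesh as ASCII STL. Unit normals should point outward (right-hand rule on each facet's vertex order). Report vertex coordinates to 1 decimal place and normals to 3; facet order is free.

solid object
 facet normal -0.157 0.979 0.133
  outer loop
   vertex 1.9 5.3 4.9
   vertex 3.6 5.9 2.5
   vertex 1.0 5.4 3.1
  endloop
 endfacet
 facet normal 0.706 0.383 0.596
  outer loop
   vertex 1.9 5.3 4.9
   vertex 5.7 1.4 2.9
   vertex 3.6 5.9 2.5
  endloop
 endfacet
 facet normal -0.281 0.765 -0.580
  outer loop
   vertex 3.9 5.1 1.3
   vertex 1.0 5.4 3.1
   vertex 3.6 5.9 2.5
  endloop
 endfacet
 facet normal -0.486 0.274 -0.829
  outer loop
   vertex 3.9 5.1 1.3
   vertex 3.8 1.9 0.3
   vertex 1.0 5.4 3.1
  endloop
 endfacet
 facet normal 0.907 0.418 -0.052
  outer loop
   vertex 3.9 5.1 1.3
   vertex 3.6 5.9 2.5
   vertex 5.7 1.4 2.9
  endloop
 endfacet
 facet normal 0.812 0.151 -0.564
  outer loop
   vertex 3.9 5.1 1.3
   vertex 5.7 1.4 2.9
   vertex 3.8 1.9 0.3
  endloop
 endfacet
 facet normal -0.257 -0.966 0.002
  outer loop
   vertex 4.2 1.8 3.2
   vertex 3.8 1.9 0.3
   vertex 5.7 1.4 2.9
  endloop
 endfacet
 facet normal 0.078 -0.393 0.916
  outer loop
   vertex 4.2 1.8 3.2
   vertex 5.7 1.4 2.9
   vertex 1.9 5.3 4.9
  endloop
 endfacet
 facet normal -0.893 -0.095 0.441
  outer loop
   vertex 1.3 4.9 3.6
   vertex 1.9 5.3 4.9
   vertex 1.0 5.4 3.1
  endloop
 endfacet
 facet normal -0.611 -0.633 0.476
  outer loop
   vertex 1.3 4.9 3.6
   vertex 4.2 1.8 3.2
   vertex 1.9 5.3 4.9
  endloop
 endfacet
 facet normal -0.812 -0.577 -0.090
  outer loop
   vertex 1.3 4.9 3.6
   vertex 1.0 5.4 3.1
   vertex 3.8 1.9 0.3
  endloop
 endfacet
 facet normal -0.723 -0.686 0.076
  outer loop
   vertex 1.3 4.9 3.6
   vertex 3.8 1.9 0.3
   vertex 4.2 1.8 3.2
  endloop
 endfacet
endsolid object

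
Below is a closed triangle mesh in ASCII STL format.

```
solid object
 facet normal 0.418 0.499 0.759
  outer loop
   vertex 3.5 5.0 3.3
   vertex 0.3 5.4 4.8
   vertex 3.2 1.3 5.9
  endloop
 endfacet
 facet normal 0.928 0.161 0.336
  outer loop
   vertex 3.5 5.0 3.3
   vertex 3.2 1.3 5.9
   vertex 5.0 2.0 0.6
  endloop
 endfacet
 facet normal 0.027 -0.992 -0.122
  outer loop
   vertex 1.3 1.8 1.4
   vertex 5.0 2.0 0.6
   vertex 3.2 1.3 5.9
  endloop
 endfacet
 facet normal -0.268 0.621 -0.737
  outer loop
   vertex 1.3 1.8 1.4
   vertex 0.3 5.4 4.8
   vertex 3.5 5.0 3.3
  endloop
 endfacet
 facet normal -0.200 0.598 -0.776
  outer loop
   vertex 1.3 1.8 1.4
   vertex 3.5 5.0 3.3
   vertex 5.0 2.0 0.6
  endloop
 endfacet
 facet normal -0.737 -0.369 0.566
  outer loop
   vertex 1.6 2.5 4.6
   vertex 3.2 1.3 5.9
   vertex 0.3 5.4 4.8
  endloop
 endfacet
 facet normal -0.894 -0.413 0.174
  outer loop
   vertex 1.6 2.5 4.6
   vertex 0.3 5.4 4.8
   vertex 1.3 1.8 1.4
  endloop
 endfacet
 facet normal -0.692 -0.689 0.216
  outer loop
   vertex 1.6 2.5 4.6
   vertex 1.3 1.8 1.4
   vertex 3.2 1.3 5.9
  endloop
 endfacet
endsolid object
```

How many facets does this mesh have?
8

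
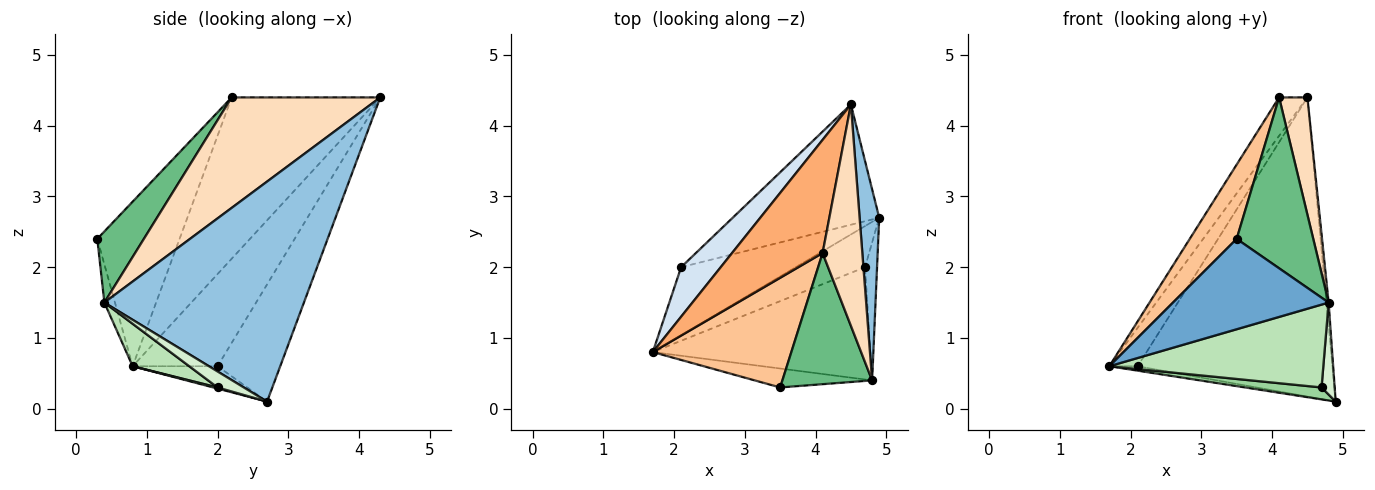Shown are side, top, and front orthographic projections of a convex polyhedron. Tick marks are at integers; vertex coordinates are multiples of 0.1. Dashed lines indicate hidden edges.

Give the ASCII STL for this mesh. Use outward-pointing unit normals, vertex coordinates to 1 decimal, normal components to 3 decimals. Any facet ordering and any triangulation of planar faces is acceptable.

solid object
 facet normal -0.067 -0.977 -0.205
  outer loop
   vertex 4.8 0.4 1.5
   vertex 3.5 0.3 2.4
   vertex 1.7 0.8 0.6
  endloop
 endfacet
 facet normal 0.996 0.011 0.089
  outer loop
   vertex 4.8 0.4 1.5
   vertex 4.9 2.7 0.1
   vertex 4.5 4.3 4.4
  endloop
 endfacet
 facet normal -0.191 0.064 -0.980
  outer loop
   vertex 2.1 2.0 0.6
   vertex 4.9 2.7 0.1
   vertex 1.7 0.8 0.6
  endloop
 endfacet
 facet normal -0.878 0.293 0.378
  outer loop
   vertex 2.1 2.0 0.6
   vertex 1.7 0.8 0.6
   vertex 4.5 4.3 4.4
  endloop
 endfacet
 facet normal -0.286 0.889 -0.357
  outer loop
   vertex 2.1 2.0 0.6
   vertex 4.5 4.3 4.4
   vertex 4.9 2.7 0.1
  endloop
 endfacet
 facet normal -0.860 0.164 0.483
  outer loop
   vertex 4.1 2.2 4.4
   vertex 4.5 4.3 4.4
   vertex 1.7 0.8 0.6
  endloop
 endfacet
 facet normal -0.701 -0.400 0.590
  outer loop
   vertex 4.1 2.2 4.4
   vertex 1.7 0.8 0.6
   vertex 3.5 0.3 2.4
  endloop
 endfacet
 facet normal 0.926 -0.176 0.333
  outer loop
   vertex 4.1 2.2 4.4
   vertex 4.8 0.4 1.5
   vertex 4.5 4.3 4.4
  endloop
 endfacet
 facet normal 0.435 -0.714 0.548
  outer loop
   vertex 4.1 2.2 4.4
   vertex 3.5 0.3 2.4
   vertex 4.8 0.4 1.5
  endloop
 endfacet
 facet normal 0.015 -0.279 -0.960
  outer loop
   vertex 4.7 2.0 0.3
   vertex 1.7 0.8 0.6
   vertex 4.9 2.7 0.1
  endloop
 endfacet
 facet normal 0.155 -0.587 -0.795
  outer loop
   vertex 4.7 2.0 0.3
   vertex 4.8 0.4 1.5
   vertex 1.7 0.8 0.6
  endloop
 endfacet
 facet normal 0.743 -0.371 -0.557
  outer loop
   vertex 4.7 2.0 0.3
   vertex 4.9 2.7 0.1
   vertex 4.8 0.4 1.5
  endloop
 endfacet
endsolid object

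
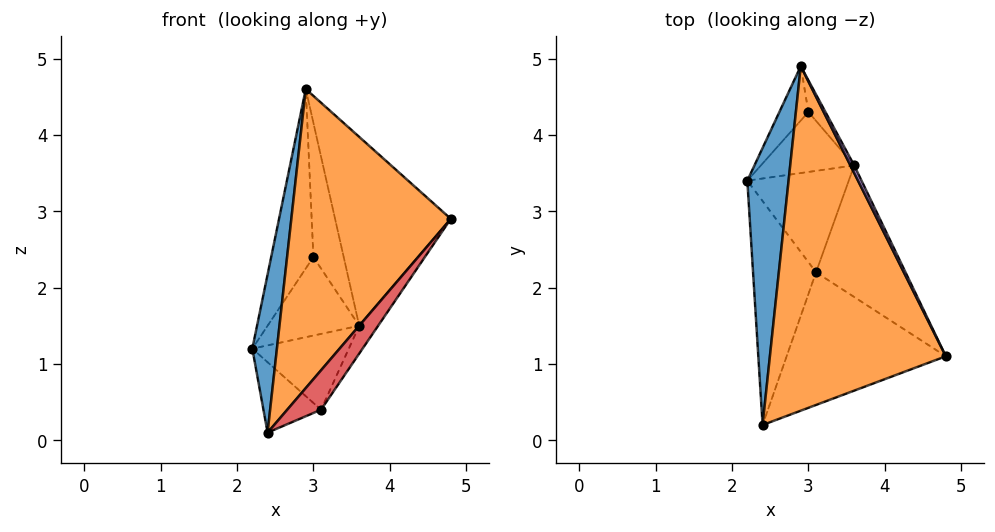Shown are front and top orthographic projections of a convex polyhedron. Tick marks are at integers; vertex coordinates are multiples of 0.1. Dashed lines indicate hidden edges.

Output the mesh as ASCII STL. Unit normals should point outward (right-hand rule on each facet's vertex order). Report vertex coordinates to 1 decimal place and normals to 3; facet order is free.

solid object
 facet normal -0.953 -0.150 0.262
  outer loop
   vertex 2.9 4.9 4.6
   vertex 2.2 3.4 1.2
   vertex 2.4 0.2 0.1
  endloop
 endfacet
 facet normal -0.536 -0.553 0.637
  outer loop
   vertex 2.9 4.9 4.6
   vertex 2.4 0.2 0.1
   vertex 4.8 1.1 2.9
  endloop
 endfacet
 facet normal -0.409 0.274 -0.871
  outer loop
   vertex 3.1 2.2 0.4
   vertex 2.4 0.2 0.1
   vertex 2.2 3.4 1.2
  endloop
 endfacet
 facet normal 0.775 -0.180 -0.606
  outer loop
   vertex 3.1 2.2 0.4
   vertex 4.8 1.1 2.9
   vertex 2.4 0.2 0.1
  endloop
 endfacet
 facet normal 0.897 0.441 0.018
  outer loop
   vertex 3.6 3.6 1.5
   vertex 2.9 4.9 4.6
   vertex 4.8 1.1 2.9
  endloop
 endfacet
 facet normal 0.844 0.111 -0.525
  outer loop
   vertex 3.6 3.6 1.5
   vertex 4.8 1.1 2.9
   vertex 3.1 2.2 0.4
  endloop
 endfacet
 facet normal 0.086 0.596 -0.798
  outer loop
   vertex 3.6 3.6 1.5
   vertex 3.1 2.2 0.4
   vertex 2.2 3.4 1.2
  endloop
 endfacet
 facet normal -0.540 0.806 -0.244
  outer loop
   vertex 3.0 4.3 2.4
   vertex 2.2 3.4 1.2
   vertex 2.9 4.9 4.6
  endloop
 endfacet
 facet normal 0.017 0.795 -0.607
  outer loop
   vertex 3.0 4.3 2.4
   vertex 3.6 3.6 1.5
   vertex 2.2 3.4 1.2
  endloop
 endfacet
 facet normal 0.621 0.763 -0.180
  outer loop
   vertex 3.0 4.3 2.4
   vertex 2.9 4.9 4.6
   vertex 3.6 3.6 1.5
  endloop
 endfacet
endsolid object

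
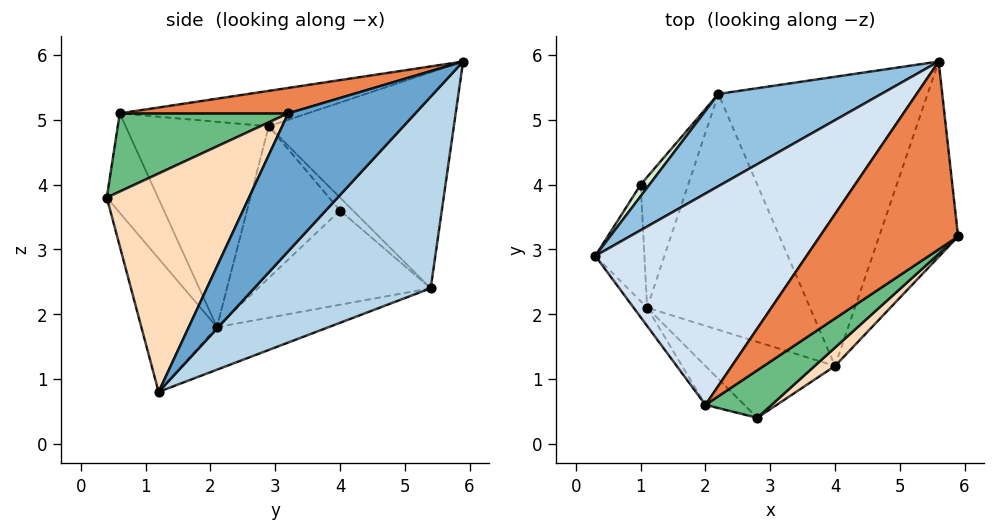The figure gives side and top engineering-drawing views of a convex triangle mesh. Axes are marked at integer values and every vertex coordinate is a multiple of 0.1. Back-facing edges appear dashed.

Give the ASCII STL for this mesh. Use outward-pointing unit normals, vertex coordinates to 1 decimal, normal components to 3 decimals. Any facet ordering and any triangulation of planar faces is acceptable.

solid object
 facet normal 0.843 0.237 -0.483
  outer loop
   vertex 4.0 1.2 0.8
   vertex 5.6 5.9 5.9
   vertex 5.9 3.2 5.1
  endloop
 endfacet
 facet normal -0.509 0.771 0.384
  outer loop
   vertex 2.2 5.4 2.4
   vertex 0.3 2.9 4.9
   vertex 5.6 5.9 5.9
  endloop
 endfacet
 facet normal 0.587 0.495 -0.641
  outer loop
   vertex 2.2 5.4 2.4
   vertex 5.6 5.9 5.9
   vertex 4.0 1.2 0.8
  endloop
 endfacet
 facet normal -0.165 -0.036 0.986
  outer loop
   vertex 2.0 0.6 5.1
   vertex 5.6 5.9 5.9
   vertex 0.3 2.9 4.9
  endloop
 endfacet
 facet normal 0.175 -0.262 0.949
  outer loop
   vertex 2.0 0.6 5.1
   vertex 5.9 3.2 5.1
   vertex 5.6 5.9 5.9
  endloop
 endfacet
 facet normal -0.245 0.252 -0.936
  outer loop
   vertex 1.1 2.1 1.8
   vertex 2.2 5.4 2.4
   vertex 4.0 1.2 0.8
  endloop
 endfacet
 facet normal -0.801 -0.597 -0.053
  outer loop
   vertex 1.1 2.1 1.8
   vertex 2.0 0.6 5.1
   vertex 0.3 2.9 4.9
  endloop
 endfacet
 facet normal 0.655 -0.753 0.061
  outer loop
   vertex 2.8 0.4 3.8
   vertex 4.0 1.2 0.8
   vertex 5.9 3.2 5.1
  endloop
 endfacet
 facet normal 0.502 -0.753 0.425
  outer loop
   vertex 2.8 0.4 3.8
   vertex 5.9 3.2 5.1
   vertex 2.0 0.6 5.1
  endloop
 endfacet
 facet normal -0.391 -0.838 -0.380
  outer loop
   vertex 2.8 0.4 3.8
   vertex 1.1 2.1 1.8
   vertex 4.0 1.2 0.8
  endloop
 endfacet
 facet normal -0.552 -0.806 -0.216
  outer loop
   vertex 2.8 0.4 3.8
   vertex 2.0 0.6 5.1
   vertex 1.1 2.1 1.8
  endloop
 endfacet
 facet normal -0.532 0.766 0.362
  outer loop
   vertex 1.0 4.0 3.6
   vertex 0.3 2.9 4.9
   vertex 2.2 5.4 2.4
  endloop
 endfacet
 facet normal -0.925 0.235 -0.299
  outer loop
   vertex 1.0 4.0 3.6
   vertex 1.1 2.1 1.8
   vertex 0.3 2.9 4.9
  endloop
 endfacet
 facet normal -0.835 0.355 -0.421
  outer loop
   vertex 1.0 4.0 3.6
   vertex 2.2 5.4 2.4
   vertex 1.1 2.1 1.8
  endloop
 endfacet
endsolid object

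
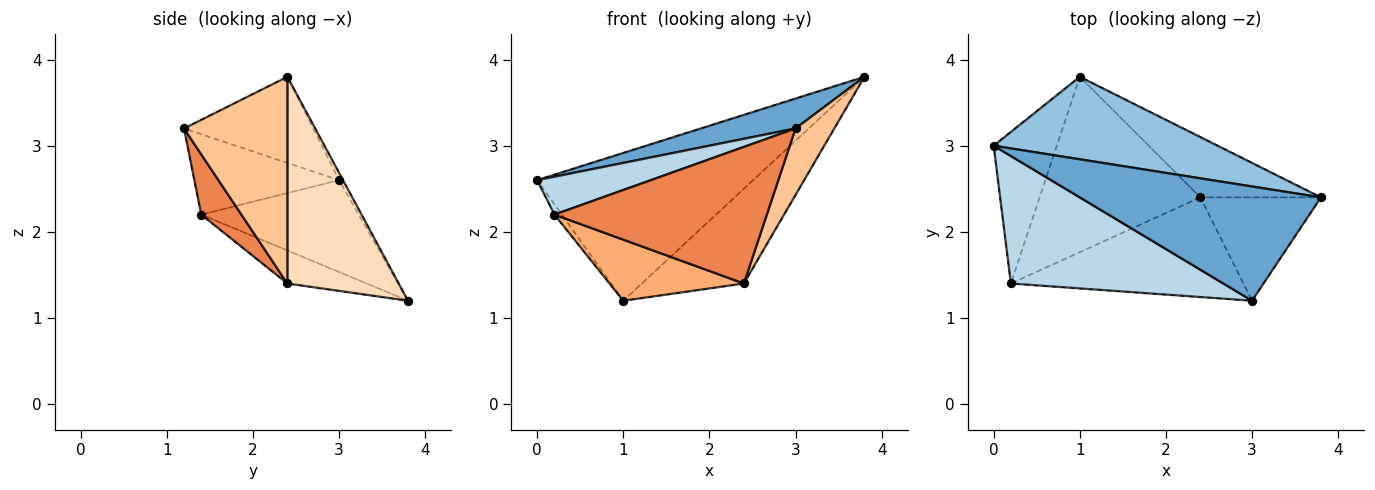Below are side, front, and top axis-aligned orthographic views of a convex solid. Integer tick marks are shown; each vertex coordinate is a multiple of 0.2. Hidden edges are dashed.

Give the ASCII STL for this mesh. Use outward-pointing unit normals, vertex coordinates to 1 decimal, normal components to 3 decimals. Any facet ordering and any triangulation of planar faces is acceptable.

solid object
 facet normal -0.327 -0.239 0.914
  outer loop
   vertex 3.0 1.2 3.2
   vertex 3.8 2.4 3.8
   vertex 0.0 3.0 2.6
  endloop
 endfacet
 facet normal -0.016 0.873 0.487
  outer loop
   vertex 1.0 3.8 1.2
   vertex 0.0 3.0 2.6
   vertex 3.8 2.4 3.8
  endloop
 endfacet
 facet normal -0.341 -0.268 0.901
  outer loop
   vertex 0.2 1.4 2.2
   vertex 3.0 1.2 3.2
   vertex 0.0 3.0 2.6
  endloop
 endfacet
 facet normal -0.823 0.039 -0.566
  outer loop
   vertex 0.2 1.4 2.2
   vertex 0.0 3.0 2.6
   vertex 1.0 3.8 1.2
  endloop
 endfacet
 facet normal 0.151 -0.799 -0.583
  outer loop
   vertex 2.4 2.4 1.4
   vertex 3.0 1.2 3.2
   vertex 0.2 1.4 2.2
  endloop
 endfacet
 facet normal -0.190 -0.323 -0.927
  outer loop
   vertex 2.4 2.4 1.4
   vertex 0.2 1.4 2.2
   vertex 1.0 3.8 1.2
  endloop
 endfacet
 facet normal 0.822 -0.308 -0.479
  outer loop
   vertex 2.4 2.4 1.4
   vertex 3.8 2.4 3.8
   vertex 3.0 1.2 3.2
  endloop
 endfacet
 facet normal 0.677 0.621 -0.395
  outer loop
   vertex 2.4 2.4 1.4
   vertex 1.0 3.8 1.2
   vertex 3.8 2.4 3.8
  endloop
 endfacet
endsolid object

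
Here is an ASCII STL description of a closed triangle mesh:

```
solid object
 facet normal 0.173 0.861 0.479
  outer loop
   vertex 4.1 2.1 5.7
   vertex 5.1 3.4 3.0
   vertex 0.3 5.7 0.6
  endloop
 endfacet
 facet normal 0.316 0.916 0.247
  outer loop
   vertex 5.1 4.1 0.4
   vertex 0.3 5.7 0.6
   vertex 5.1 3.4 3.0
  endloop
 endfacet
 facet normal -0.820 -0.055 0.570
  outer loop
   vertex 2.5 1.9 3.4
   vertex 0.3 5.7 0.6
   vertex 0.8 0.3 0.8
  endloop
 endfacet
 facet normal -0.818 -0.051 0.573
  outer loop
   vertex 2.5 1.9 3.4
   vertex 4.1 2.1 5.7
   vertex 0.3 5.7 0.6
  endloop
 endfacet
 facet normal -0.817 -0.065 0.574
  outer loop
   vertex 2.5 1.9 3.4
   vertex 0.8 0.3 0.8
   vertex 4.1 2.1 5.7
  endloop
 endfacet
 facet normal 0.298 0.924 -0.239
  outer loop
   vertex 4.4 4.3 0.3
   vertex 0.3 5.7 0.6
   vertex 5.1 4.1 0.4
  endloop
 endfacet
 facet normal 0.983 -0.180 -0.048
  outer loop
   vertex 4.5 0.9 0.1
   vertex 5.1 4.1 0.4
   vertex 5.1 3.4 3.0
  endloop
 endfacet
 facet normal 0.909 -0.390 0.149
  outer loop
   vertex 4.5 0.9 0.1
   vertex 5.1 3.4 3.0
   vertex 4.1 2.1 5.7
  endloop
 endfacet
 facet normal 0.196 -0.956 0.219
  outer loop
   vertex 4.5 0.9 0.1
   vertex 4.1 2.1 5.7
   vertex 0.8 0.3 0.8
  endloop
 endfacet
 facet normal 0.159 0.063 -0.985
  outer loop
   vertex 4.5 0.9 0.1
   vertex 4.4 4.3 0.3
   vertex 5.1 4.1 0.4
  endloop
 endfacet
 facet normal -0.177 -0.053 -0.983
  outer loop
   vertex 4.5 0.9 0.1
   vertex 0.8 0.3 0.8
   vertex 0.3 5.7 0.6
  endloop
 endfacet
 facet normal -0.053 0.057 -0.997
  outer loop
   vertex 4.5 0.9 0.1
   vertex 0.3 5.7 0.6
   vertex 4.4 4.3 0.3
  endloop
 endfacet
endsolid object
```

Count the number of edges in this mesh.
18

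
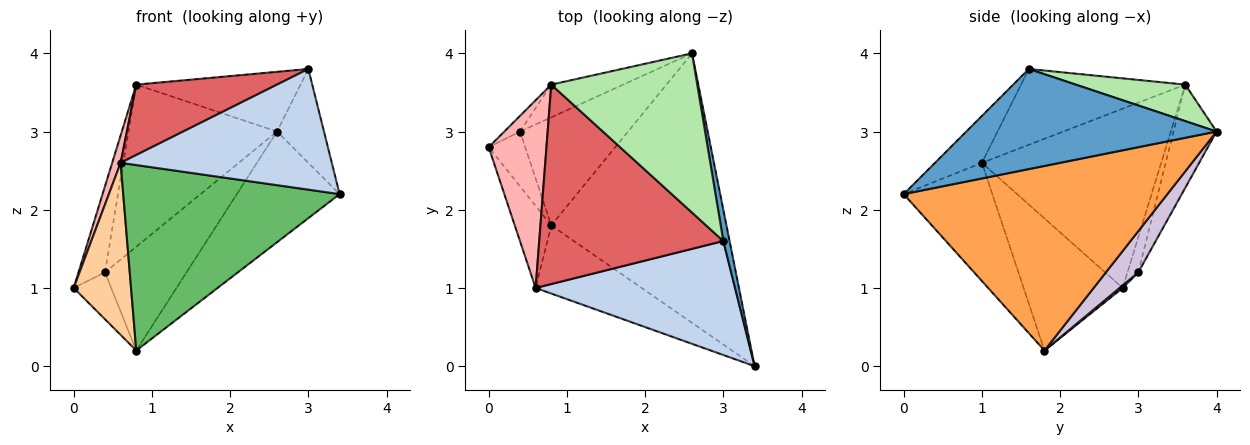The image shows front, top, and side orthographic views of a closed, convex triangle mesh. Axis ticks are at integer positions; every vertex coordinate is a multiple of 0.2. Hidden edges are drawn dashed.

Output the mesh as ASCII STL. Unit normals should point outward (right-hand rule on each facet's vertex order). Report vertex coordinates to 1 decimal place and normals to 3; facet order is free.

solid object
 facet normal 0.981 0.184 0.061
  outer loop
   vertex 3.0 1.6 3.8
   vertex 3.4 0.0 2.2
   vertex 2.6 4.0 3.0
  endloop
 endfacet
 facet normal -0.159 -0.718 0.678
  outer loop
   vertex 0.6 1.0 2.6
   vertex 3.4 0.0 2.2
   vertex 3.0 1.6 3.8
  endloop
 endfacet
 facet normal 0.698 0.272 -0.662
  outer loop
   vertex 0.8 1.8 0.2
   vertex 2.6 4.0 3.0
   vertex 3.4 0.0 2.2
  endloop
 endfacet
 facet normal -0.842 -0.487 -0.233
  outer loop
   vertex 0.8 1.8 0.2
   vertex 0.6 1.0 2.6
   vertex 0.0 2.8 1.0
  endloop
 endfacet
 facet normal -0.359 -0.876 -0.322
  outer loop
   vertex 0.8 1.8 0.2
   vertex 3.4 0.0 2.2
   vertex 0.6 1.0 2.6
  endloop
 endfacet
 facet normal 0.228 0.342 0.912
  outer loop
   vertex 0.8 3.6 3.6
   vertex 3.0 1.6 3.8
   vertex 2.6 4.0 3.0
  endloop
 endfacet
 facet normal -0.362 -0.310 0.879
  outer loop
   vertex 0.8 3.6 3.6
   vertex 0.6 1.0 2.6
   vertex 3.0 1.6 3.8
  endloop
 endfacet
 facet normal -0.951 -0.045 0.306
  outer loop
   vertex 0.8 3.6 3.6
   vertex 0.0 2.8 1.0
   vertex 0.6 1.0 2.6
  endloop
 endfacet
 facet normal 0.054 0.650 -0.758
  outer loop
   vertex 0.4 3.0 1.2
   vertex 0.8 1.8 0.2
   vertex 0.0 2.8 1.0
  endloop
 endfacet
 facet normal 0.265 0.668 -0.695
  outer loop
   vertex 0.4 3.0 1.2
   vertex 2.6 4.0 3.0
   vertex 0.8 1.8 0.2
  endloop
 endfacet
 facet normal -0.373 0.913 -0.166
  outer loop
   vertex 0.4 3.0 1.2
   vertex 0.0 2.8 1.0
   vertex 0.8 3.6 3.6
  endloop
 endfacet
 facet normal -0.273 0.943 -0.190
  outer loop
   vertex 0.4 3.0 1.2
   vertex 0.8 3.6 3.6
   vertex 2.6 4.0 3.0
  endloop
 endfacet
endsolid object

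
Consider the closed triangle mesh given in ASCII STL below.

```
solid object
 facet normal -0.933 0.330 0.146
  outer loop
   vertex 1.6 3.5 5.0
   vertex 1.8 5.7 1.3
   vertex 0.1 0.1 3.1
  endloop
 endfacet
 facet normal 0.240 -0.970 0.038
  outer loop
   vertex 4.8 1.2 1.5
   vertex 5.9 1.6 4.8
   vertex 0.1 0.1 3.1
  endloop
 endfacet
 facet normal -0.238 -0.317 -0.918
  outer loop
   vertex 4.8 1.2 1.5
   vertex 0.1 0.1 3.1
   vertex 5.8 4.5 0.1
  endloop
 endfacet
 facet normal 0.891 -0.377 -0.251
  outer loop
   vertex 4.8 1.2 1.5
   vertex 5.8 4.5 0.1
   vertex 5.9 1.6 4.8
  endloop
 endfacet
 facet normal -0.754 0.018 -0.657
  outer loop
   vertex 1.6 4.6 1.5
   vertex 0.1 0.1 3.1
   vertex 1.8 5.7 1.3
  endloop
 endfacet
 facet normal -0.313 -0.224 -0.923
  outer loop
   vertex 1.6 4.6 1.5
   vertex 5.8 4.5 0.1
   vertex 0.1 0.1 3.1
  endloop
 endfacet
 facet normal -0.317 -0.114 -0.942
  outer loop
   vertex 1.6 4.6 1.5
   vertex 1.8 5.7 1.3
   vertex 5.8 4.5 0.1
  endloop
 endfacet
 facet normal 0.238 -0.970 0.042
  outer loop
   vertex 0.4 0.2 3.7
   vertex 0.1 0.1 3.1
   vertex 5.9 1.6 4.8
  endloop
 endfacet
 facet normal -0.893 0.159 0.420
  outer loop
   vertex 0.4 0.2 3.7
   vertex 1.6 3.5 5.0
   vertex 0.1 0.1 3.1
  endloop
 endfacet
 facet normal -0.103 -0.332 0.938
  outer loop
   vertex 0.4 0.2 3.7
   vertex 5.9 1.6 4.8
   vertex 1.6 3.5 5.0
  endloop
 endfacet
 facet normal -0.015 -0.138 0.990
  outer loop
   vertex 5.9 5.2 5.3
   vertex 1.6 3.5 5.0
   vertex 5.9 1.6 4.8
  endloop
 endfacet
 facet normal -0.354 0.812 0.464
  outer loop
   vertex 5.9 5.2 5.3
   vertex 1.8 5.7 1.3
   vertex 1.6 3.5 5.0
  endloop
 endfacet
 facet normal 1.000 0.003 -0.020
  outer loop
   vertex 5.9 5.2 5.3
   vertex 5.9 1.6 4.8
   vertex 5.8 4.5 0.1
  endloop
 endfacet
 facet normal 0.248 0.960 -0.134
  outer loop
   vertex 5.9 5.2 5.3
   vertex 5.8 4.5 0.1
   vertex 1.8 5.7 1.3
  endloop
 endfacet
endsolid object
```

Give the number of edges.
21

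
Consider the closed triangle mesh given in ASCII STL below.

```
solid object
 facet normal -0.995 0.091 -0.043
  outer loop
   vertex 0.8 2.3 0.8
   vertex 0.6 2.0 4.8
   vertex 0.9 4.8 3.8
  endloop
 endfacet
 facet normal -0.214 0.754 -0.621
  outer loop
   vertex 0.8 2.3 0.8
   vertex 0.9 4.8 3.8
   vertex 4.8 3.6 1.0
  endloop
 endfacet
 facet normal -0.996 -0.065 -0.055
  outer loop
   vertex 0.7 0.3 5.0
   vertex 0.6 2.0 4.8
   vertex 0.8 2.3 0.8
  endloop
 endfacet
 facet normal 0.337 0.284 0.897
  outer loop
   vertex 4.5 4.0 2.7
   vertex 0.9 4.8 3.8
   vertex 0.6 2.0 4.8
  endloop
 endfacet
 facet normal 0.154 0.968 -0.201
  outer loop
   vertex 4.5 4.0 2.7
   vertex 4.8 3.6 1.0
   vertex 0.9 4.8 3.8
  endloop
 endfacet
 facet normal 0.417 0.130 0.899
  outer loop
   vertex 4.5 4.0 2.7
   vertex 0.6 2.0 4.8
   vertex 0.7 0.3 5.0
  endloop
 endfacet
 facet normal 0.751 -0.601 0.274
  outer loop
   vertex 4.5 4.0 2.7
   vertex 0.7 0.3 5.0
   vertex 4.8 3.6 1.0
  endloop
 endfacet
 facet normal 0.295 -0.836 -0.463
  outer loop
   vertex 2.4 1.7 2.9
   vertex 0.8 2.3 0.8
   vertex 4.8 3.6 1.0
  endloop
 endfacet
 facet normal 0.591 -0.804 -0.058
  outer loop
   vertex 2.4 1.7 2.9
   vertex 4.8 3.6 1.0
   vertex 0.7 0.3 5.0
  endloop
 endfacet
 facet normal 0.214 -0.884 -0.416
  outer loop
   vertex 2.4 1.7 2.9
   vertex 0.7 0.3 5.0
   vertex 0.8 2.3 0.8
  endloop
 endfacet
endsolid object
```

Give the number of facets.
10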